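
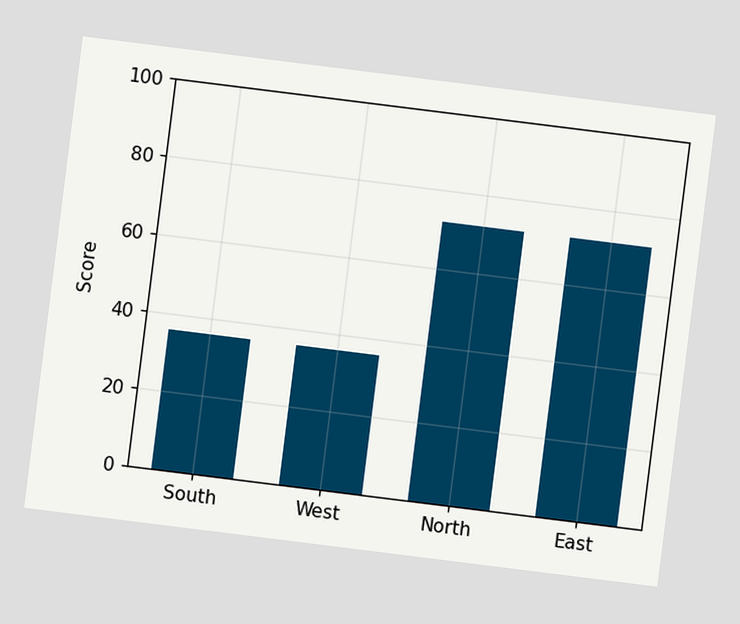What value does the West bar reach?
36

The chart is tilted about 7° clockwise. Reading along the chart's y-axis, the West bar reaches 36.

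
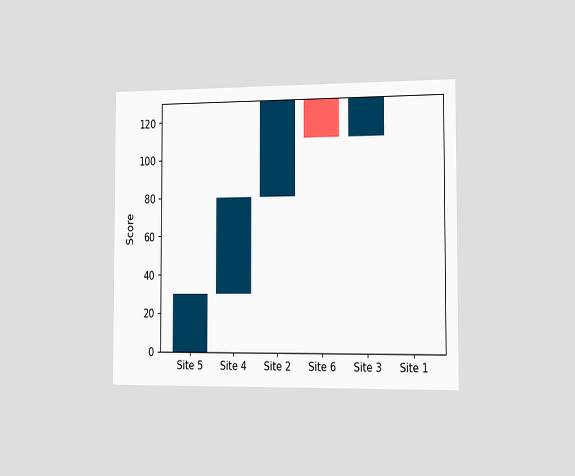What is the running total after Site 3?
130

The chart is viewed slightly from the right. After Site 3 the running total reaches 130.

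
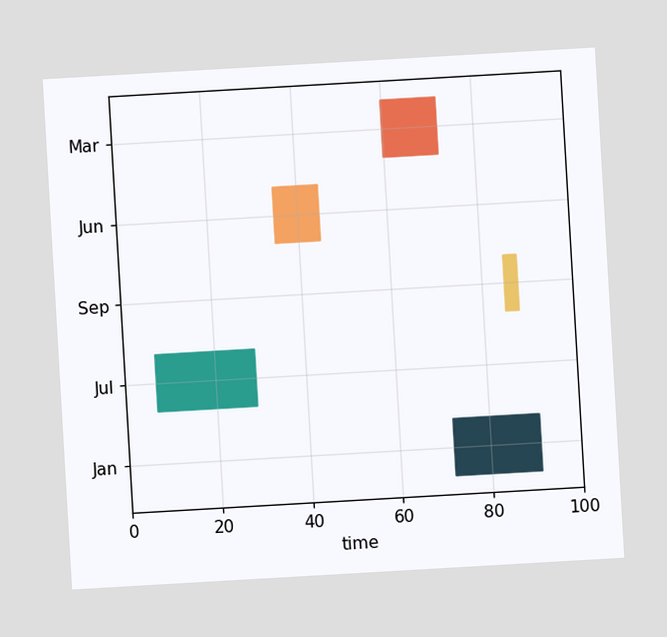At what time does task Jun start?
The chart is tilted about 3° counter-clockwise. The Jun bar begins at t=35.

35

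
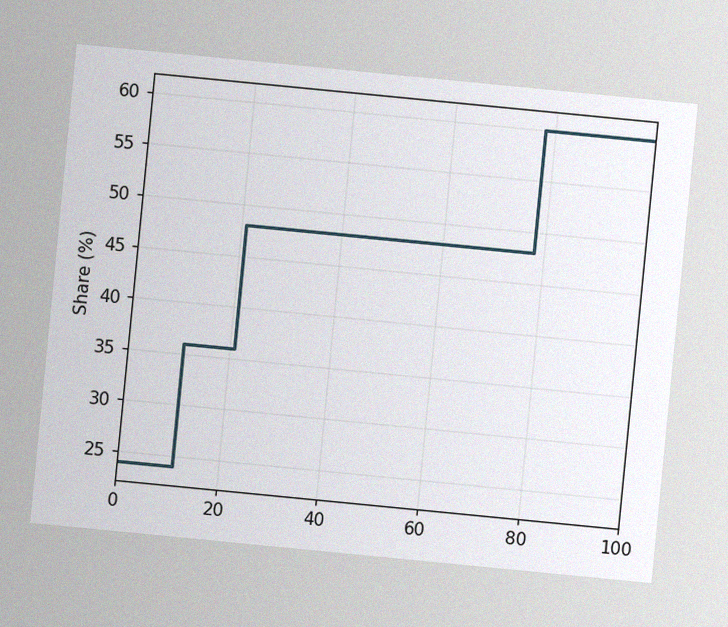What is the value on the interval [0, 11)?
The chart is tilted about 6° clockwise, with some photo noise. On [0, 11) the step sits at 24%.

24%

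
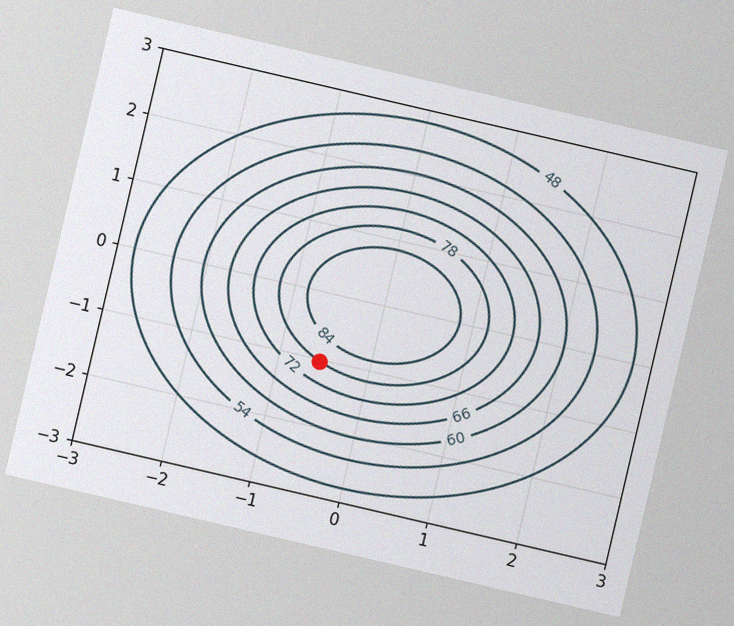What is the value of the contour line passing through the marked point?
The chart is tilted about 13° clockwise, with some photo noise. The marked point sits on the contour labelled 78.

78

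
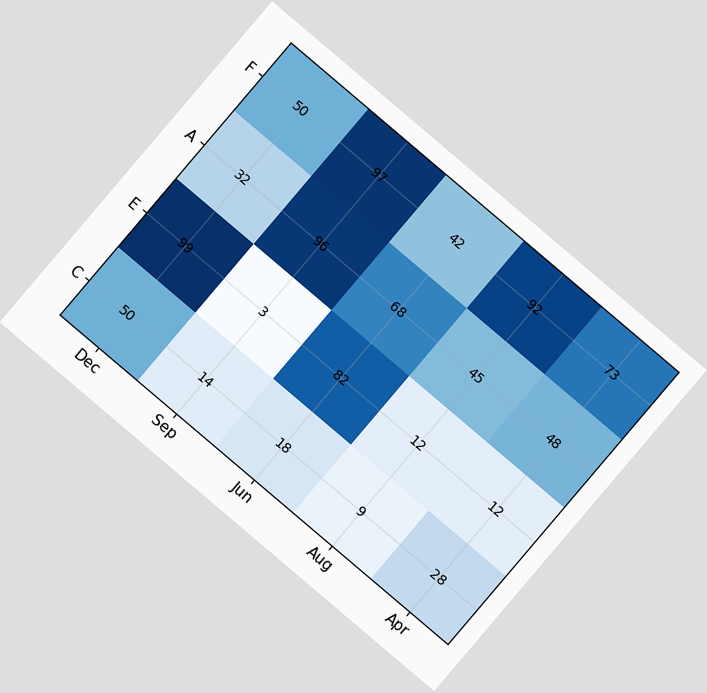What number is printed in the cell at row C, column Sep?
The chart is tilted about 40° clockwise. The (C, Sep) cell reads 14.

14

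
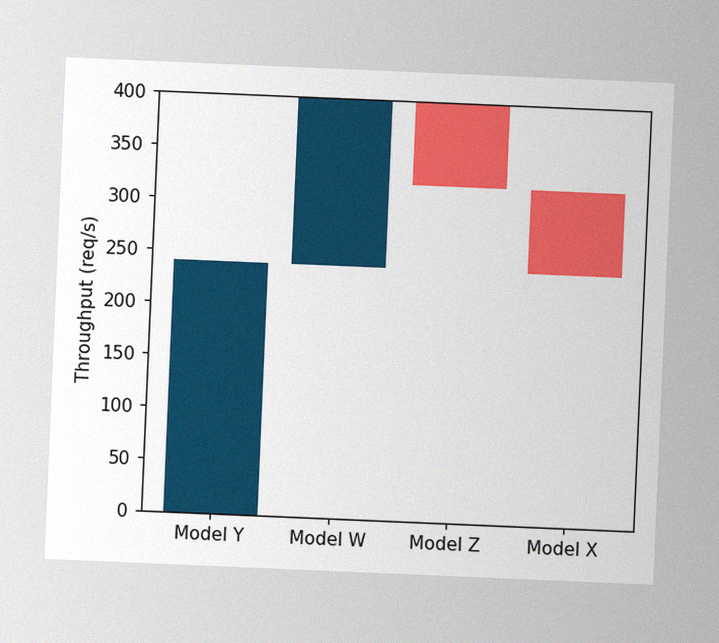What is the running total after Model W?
The chart is tilted about 2° clockwise, with some photo noise. After Model W the running total reaches 400req/s.

400req/s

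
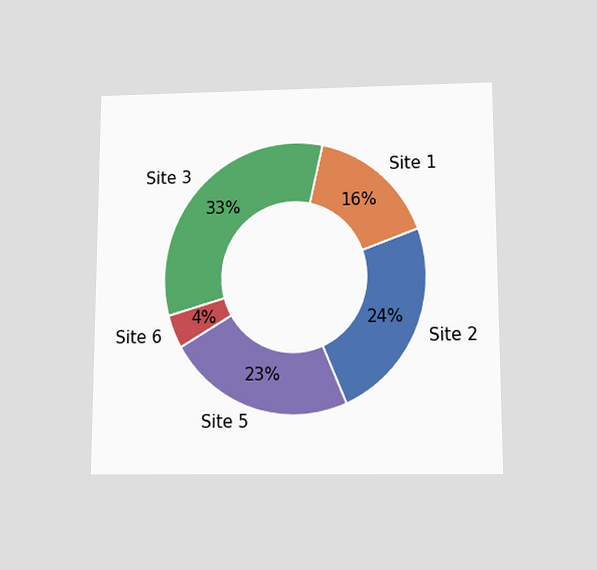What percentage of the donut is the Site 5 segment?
23%

The chart is viewed slightly from below. The Site 5 segment takes up 23% of the ring.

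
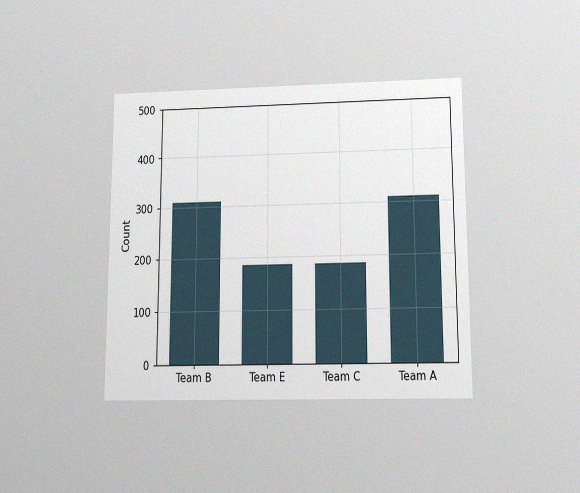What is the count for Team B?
310

The chart is viewed slightly from below, with some photo noise. Reading along the chart's y-axis, the Team B bar reaches 310.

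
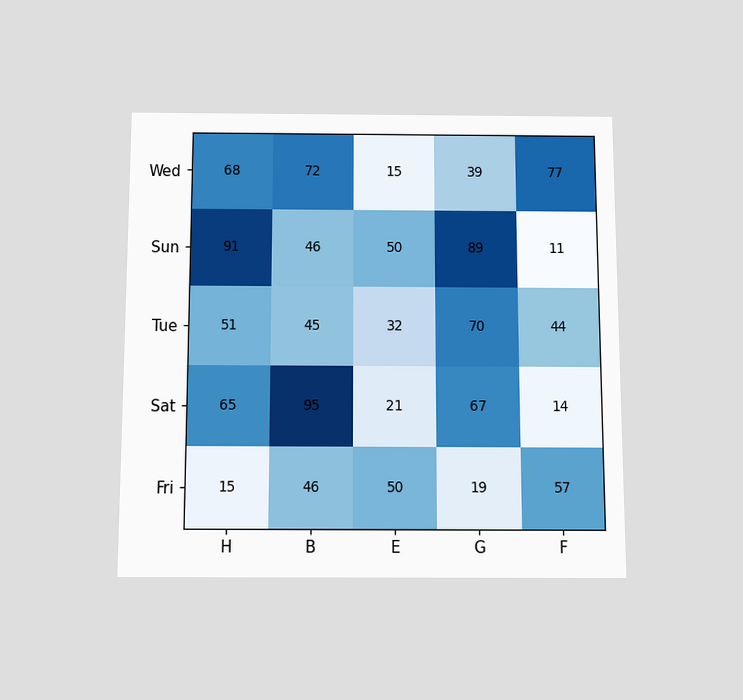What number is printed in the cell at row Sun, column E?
50

The chart is viewed slightly from below. The (Sun, E) cell reads 50.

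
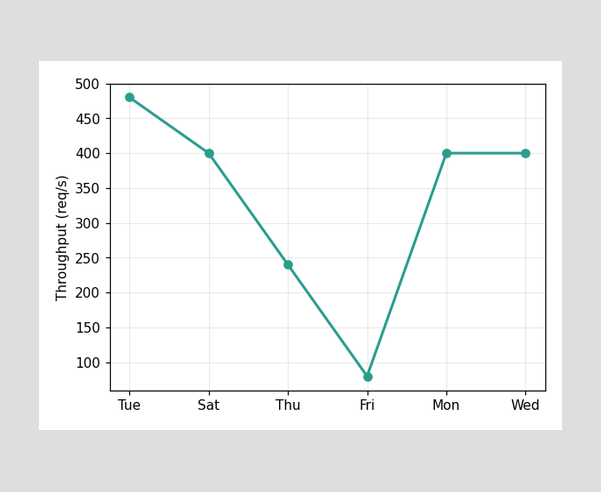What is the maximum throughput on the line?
The highest point is at Tue, and reading across to the y-axis gives 480req/s.

480req/s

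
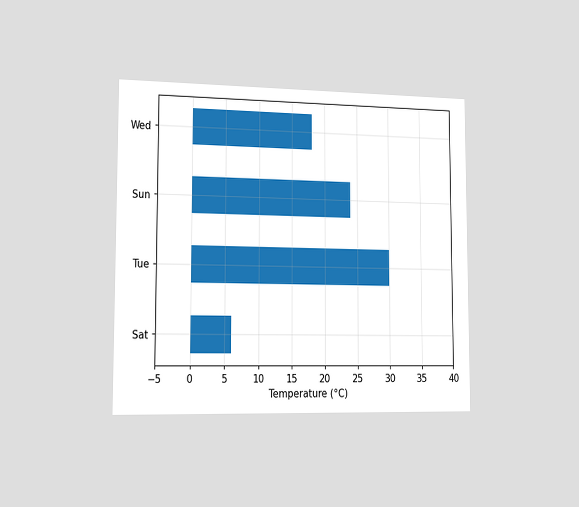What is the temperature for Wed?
18°C

The chart is viewed slightly from the left. Reading along the chart's x-axis, the Wed bar reaches 18°C.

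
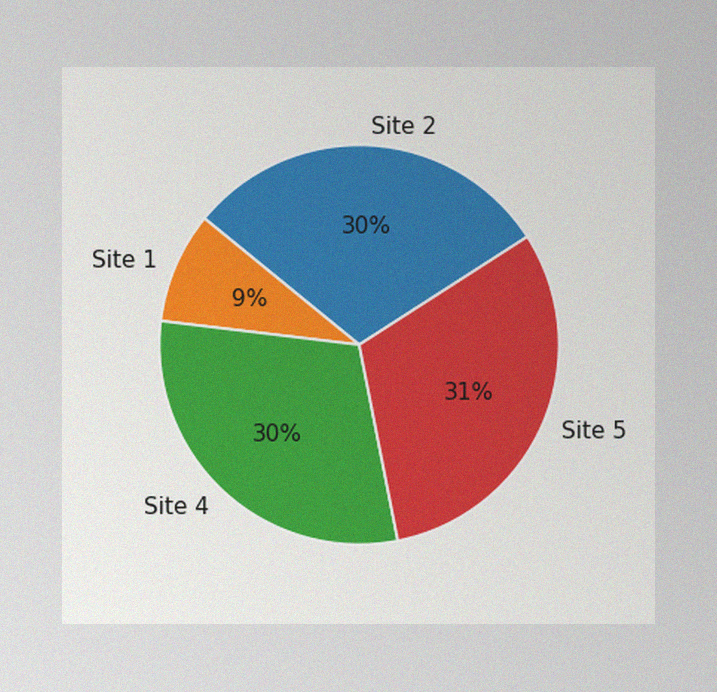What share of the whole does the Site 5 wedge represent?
The image has some photo noise and uneven lighting. The Site 5 slice takes up 31% of the pie.

31%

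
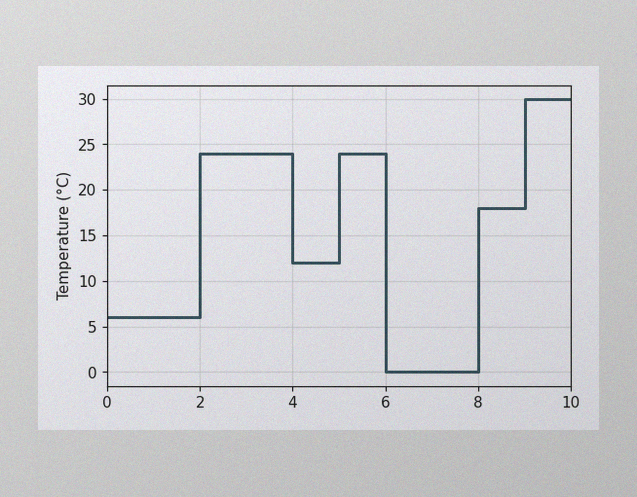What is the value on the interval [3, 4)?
24°C

The image has some photo noise and uneven lighting. On [3, 4) the step sits at 24°C.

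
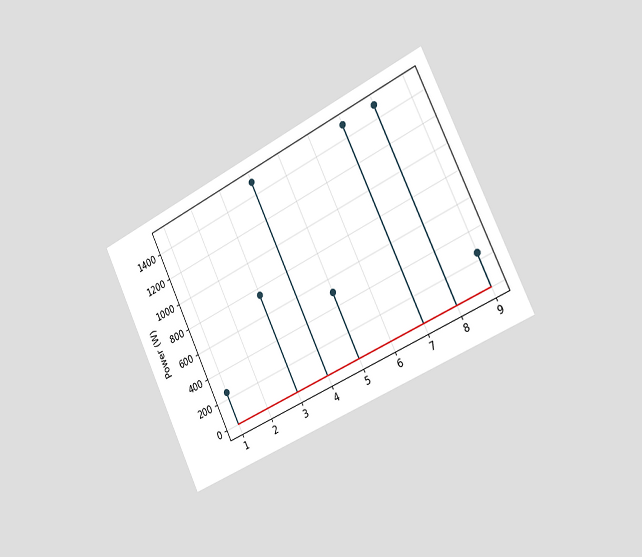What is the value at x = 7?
1500W

The chart is tilted about 26° counter-clockwise and viewed slightly from the right. The stem at x=7 reaches 1500W.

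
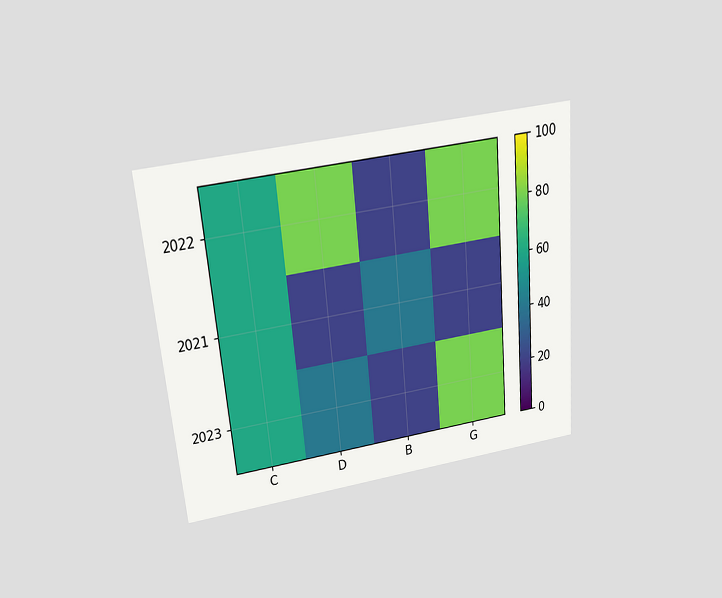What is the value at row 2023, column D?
The chart is tilted about 5° counter-clockwise and viewed slightly from above. Matching cell (2023, D) against the colorbar gives 40.

40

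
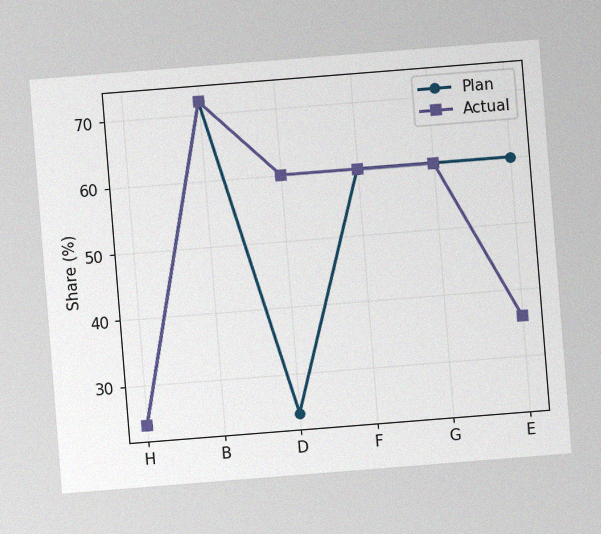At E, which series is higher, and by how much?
Plan, by 24%

The chart is tilted about 5° counter-clockwise, with some photo noise. At E, Plan sits above the other line by 24%.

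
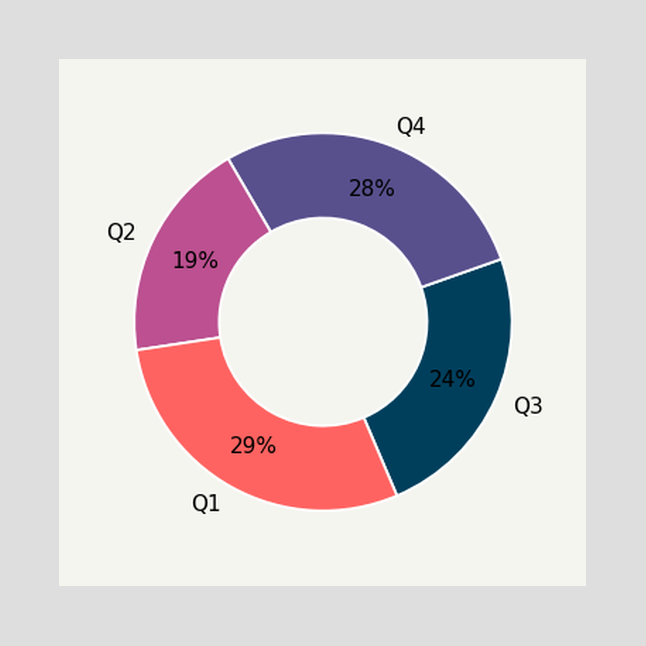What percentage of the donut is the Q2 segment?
19%

The Q2 segment takes up 19% of the ring.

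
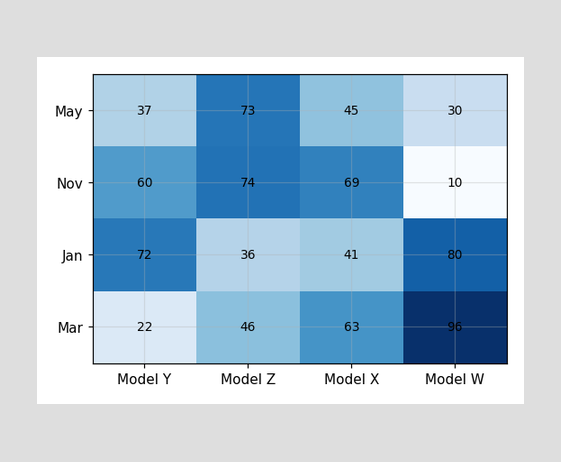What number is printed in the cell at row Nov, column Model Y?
The (Nov, Model Y) cell reads 60.

60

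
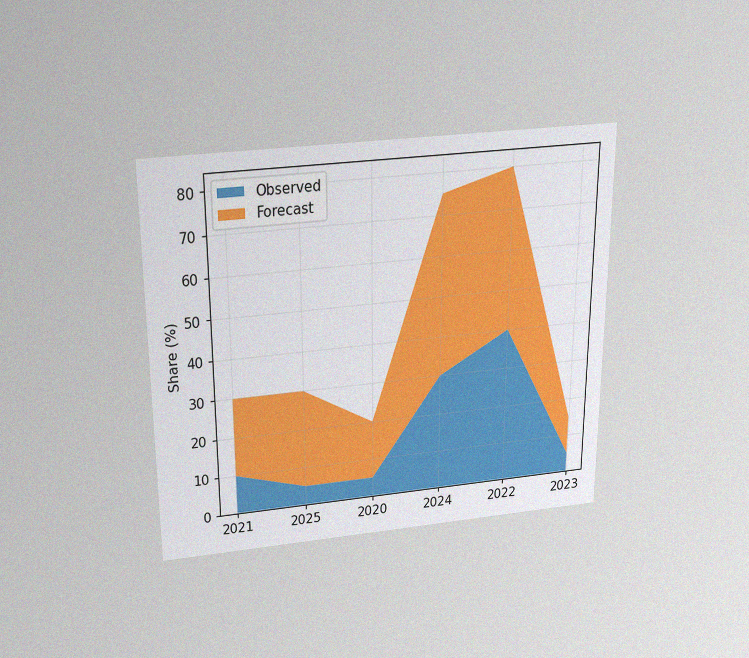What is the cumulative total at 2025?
30%

The chart is viewed slightly from above, with some photo noise. The stacked total at 2025 reaches 30%.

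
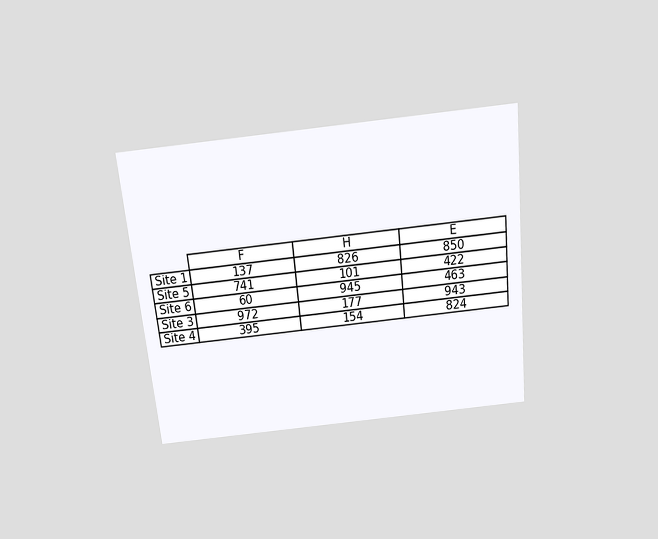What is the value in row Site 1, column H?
826

The chart is tilted about 6° counter-clockwise and viewed slightly from above. The (Site 1, H) cell reads 826.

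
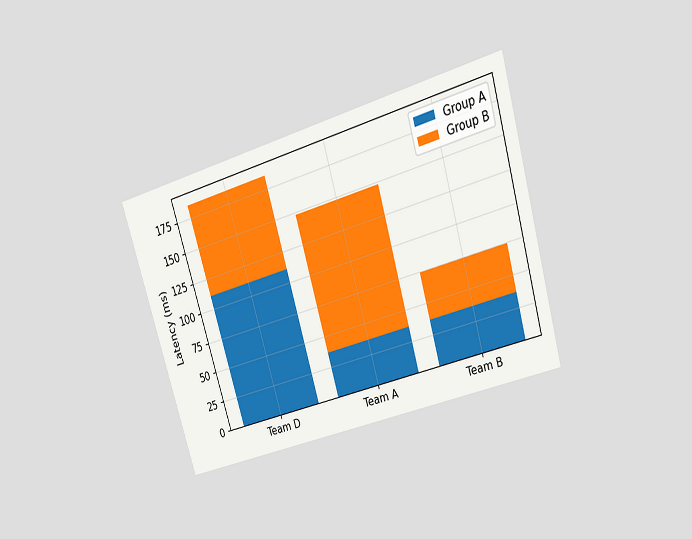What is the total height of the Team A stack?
148ms

The chart is tilted about 16° counter-clockwise and viewed at a slight angle. The Team A stack's top reaches 148ms on the y-axis.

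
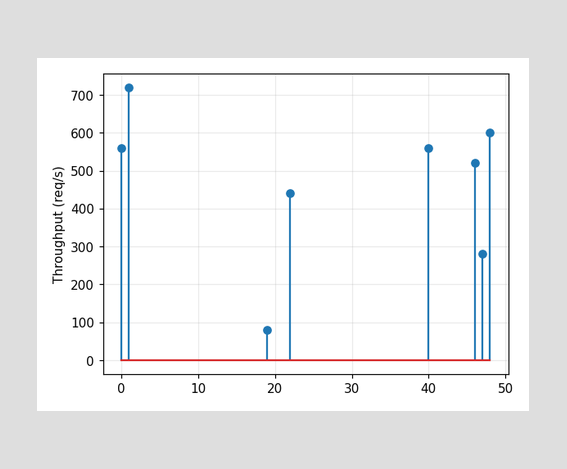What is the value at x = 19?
The stem at x=19 reaches 80req/s.

80req/s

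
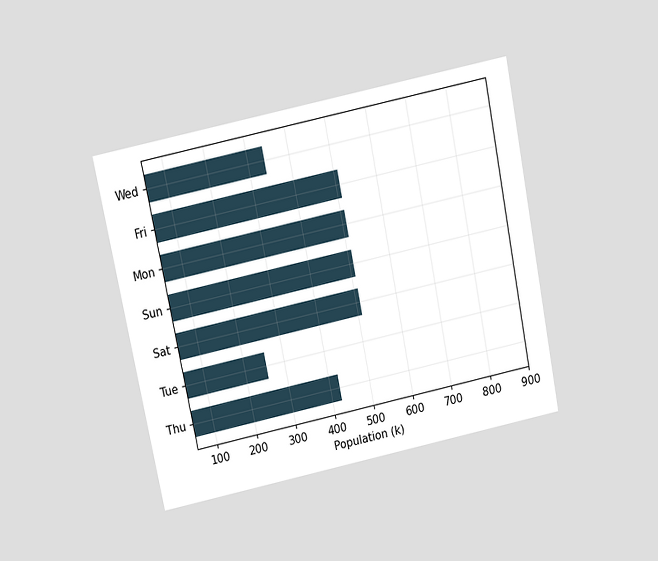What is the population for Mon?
510k

The chart is tilted about 12° counter-clockwise and viewed slightly from above. Reading along the chart's x-axis, the Mon bar reaches 510k.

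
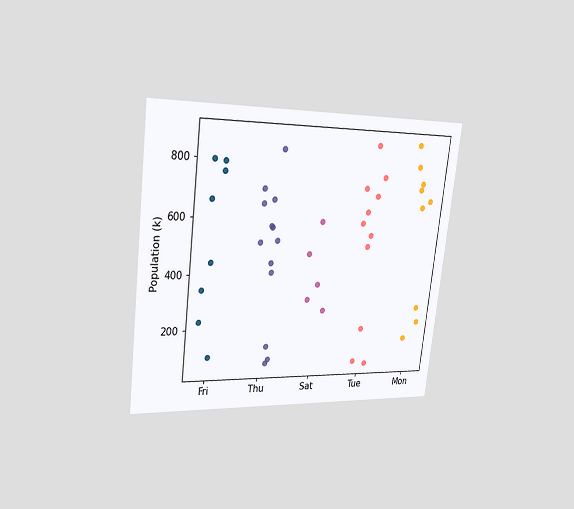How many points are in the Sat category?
5

The chart is tilted about 7° clockwise and viewed slightly from the left. Counting the markers in the Sat column gives 5.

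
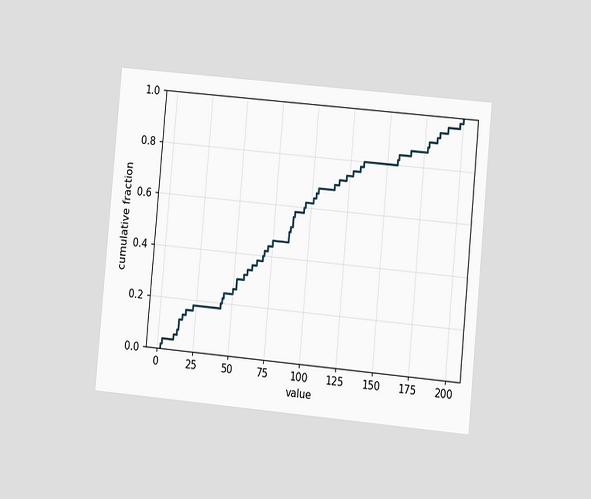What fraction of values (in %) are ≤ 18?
16%

The chart is tilted about 5° clockwise and viewed at a slight angle. At x=18 the ECDF step is at 16%.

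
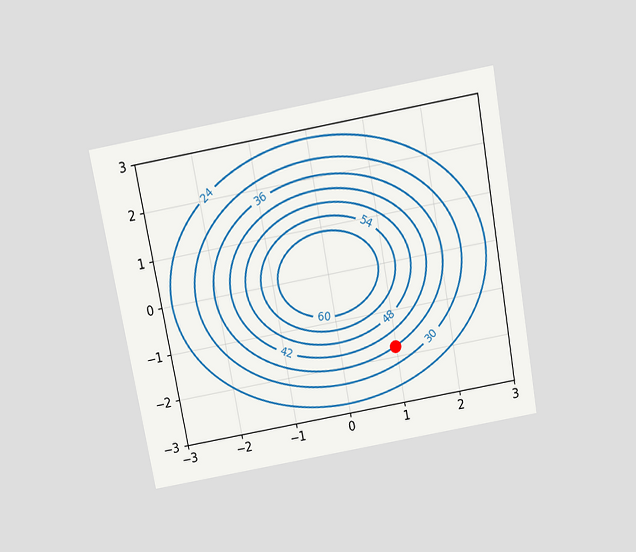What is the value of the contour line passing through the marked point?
The chart is tilted about 10° counter-clockwise and viewed slightly from above. The marked point sits on the contour labelled 36.

36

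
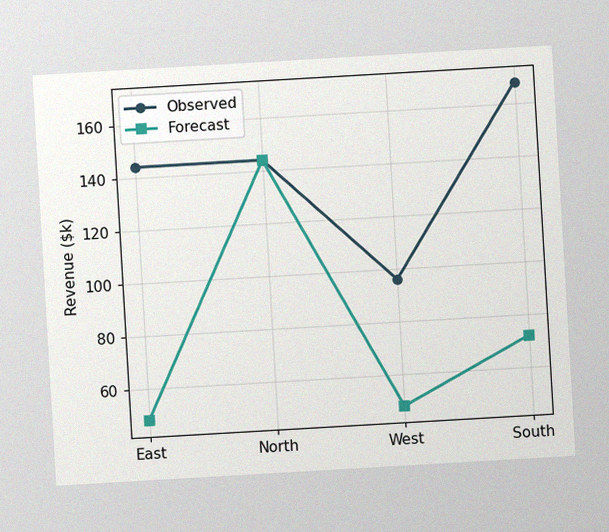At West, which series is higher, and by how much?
The chart is tilted about 3° counter-clockwise, with some photo noise. At West, Observed sits above the other line by $48k.

Observed, by $48k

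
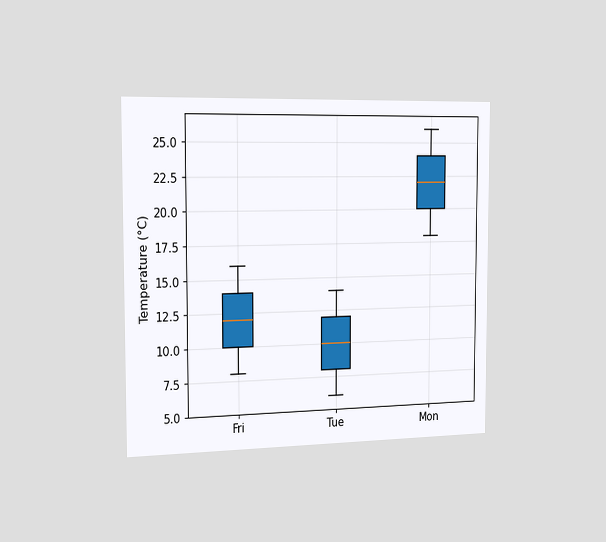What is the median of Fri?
The chart is viewed slightly from the left. The median line in the Fri box sits at 12°C.

12°C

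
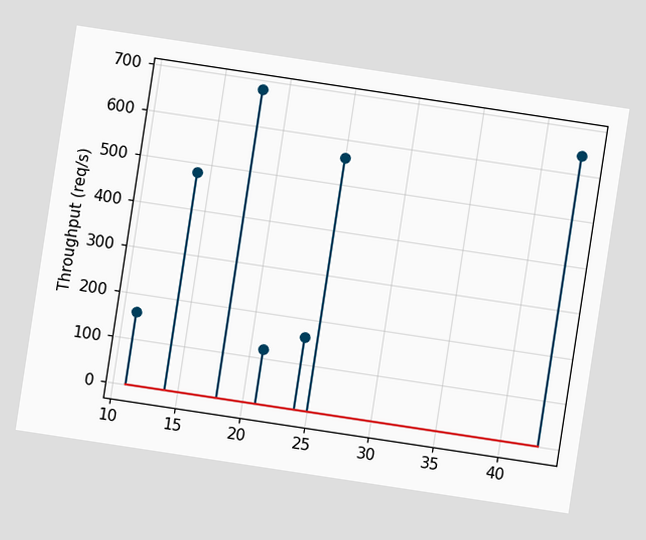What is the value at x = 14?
480req/s

The chart is tilted about 9° clockwise. The stem at x=14 reaches 480req/s.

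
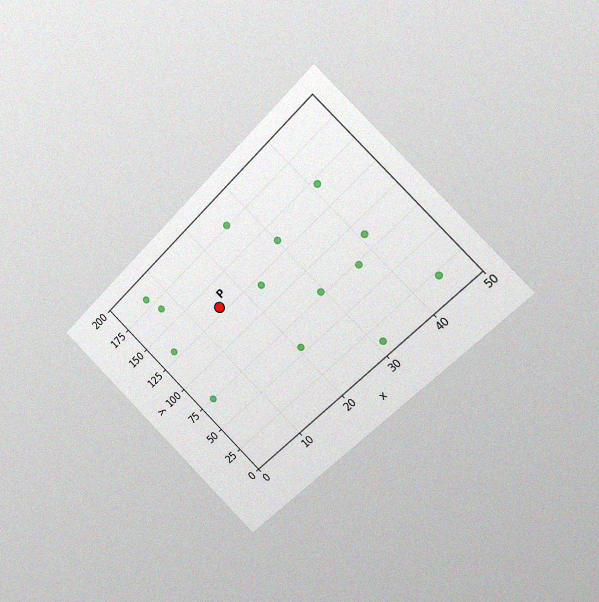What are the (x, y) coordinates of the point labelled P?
The chart is tilted about 45° counter-clockwise and viewed at a slight angle, with some photo noise. Following the gridlines from P to each axis, P sits at (15, 130).

(15, 130)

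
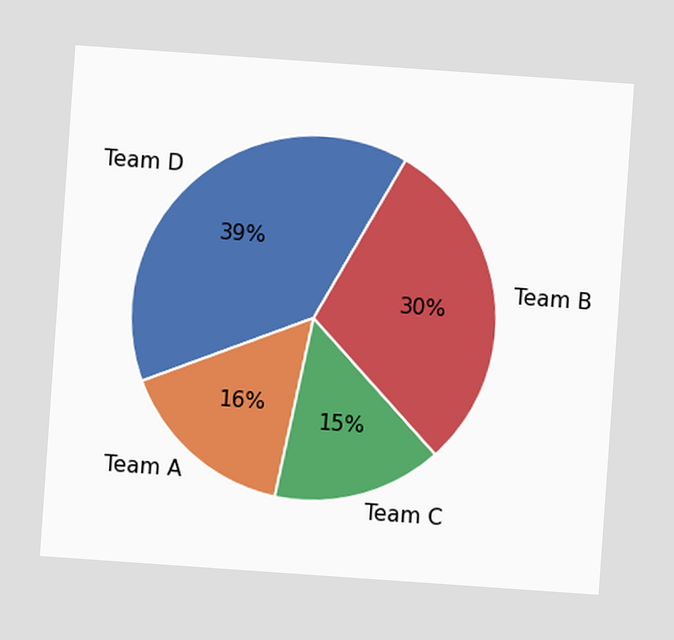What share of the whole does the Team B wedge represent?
The chart is tilted about 4° clockwise. The Team B slice takes up 30% of the pie.

30%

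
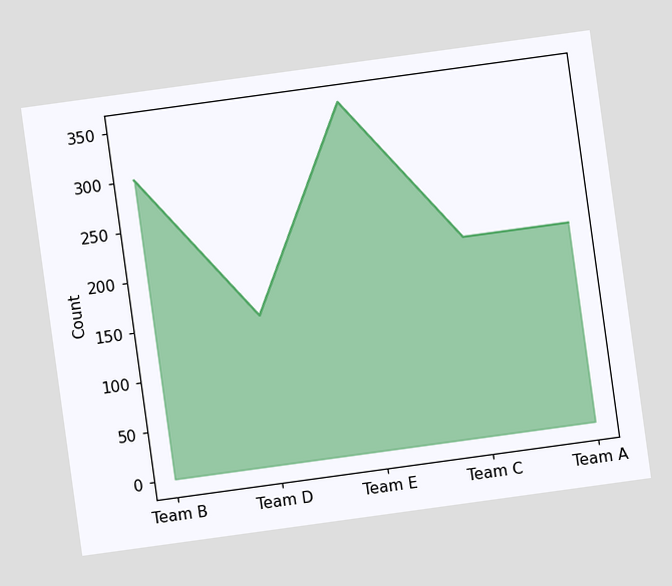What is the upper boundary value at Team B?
The chart is tilted about 8° counter-clockwise. At Team B the upper boundary is at 300.

300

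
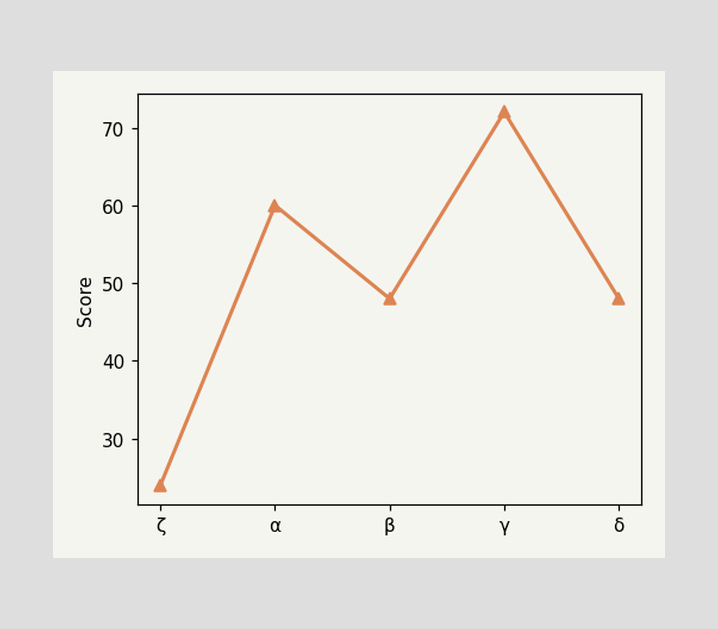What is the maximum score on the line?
The highest point is at γ, and reading across to the y-axis gives 72.

72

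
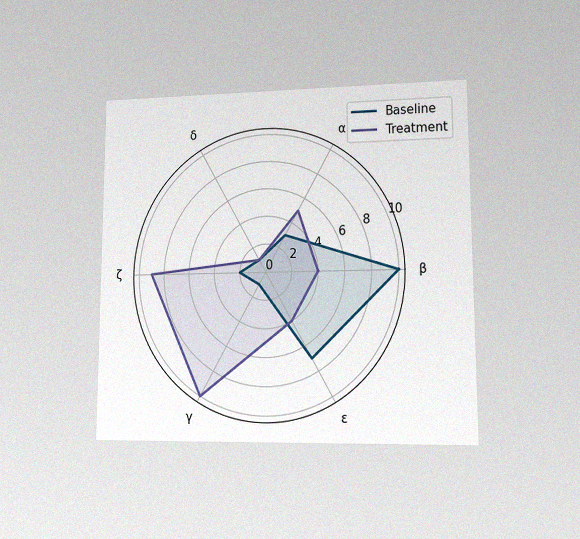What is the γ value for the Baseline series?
The chart is viewed at a slight angle, with some photo noise. On the γ axis, Baseline reaches 1.

1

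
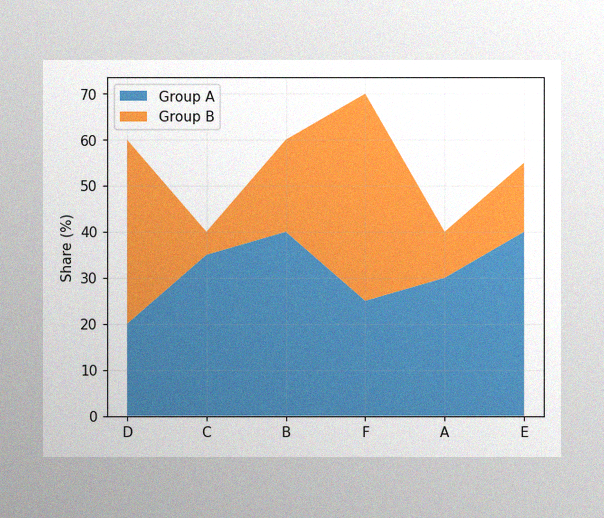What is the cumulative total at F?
70%

The image has some photo noise and uneven lighting. The stacked total at F reaches 70%.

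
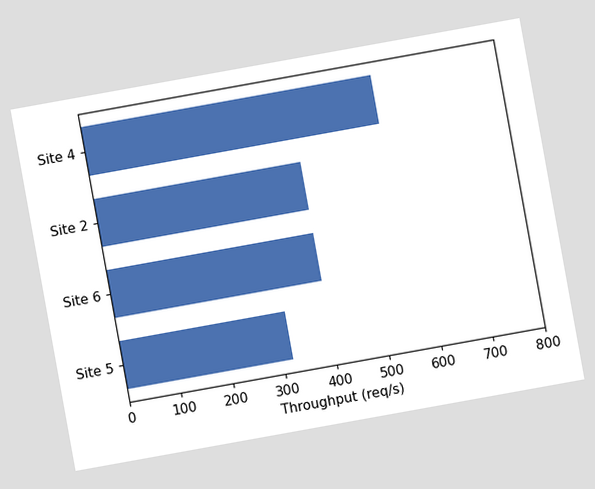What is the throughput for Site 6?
The chart is tilted about 10° counter-clockwise. Reading along the chart's x-axis, the Site 6 bar reaches 400req/s.

400req/s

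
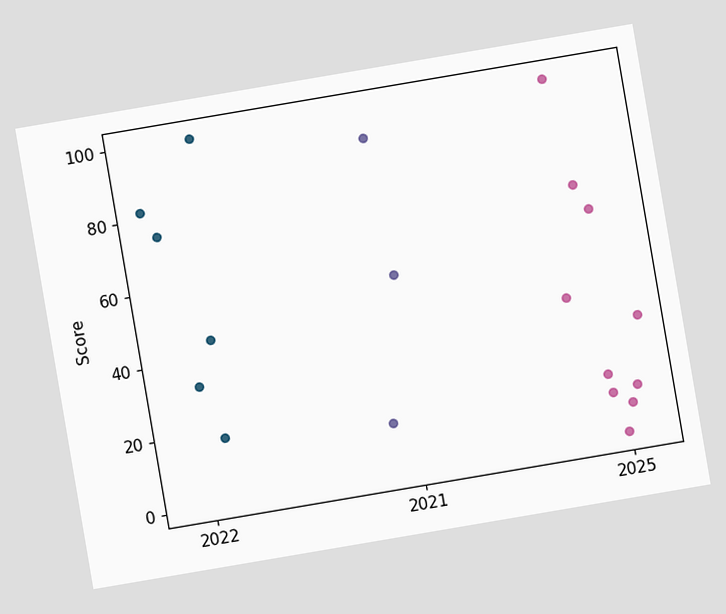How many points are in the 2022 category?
The chart is tilted about 10° counter-clockwise. Counting the markers in the 2022 column gives 6.

6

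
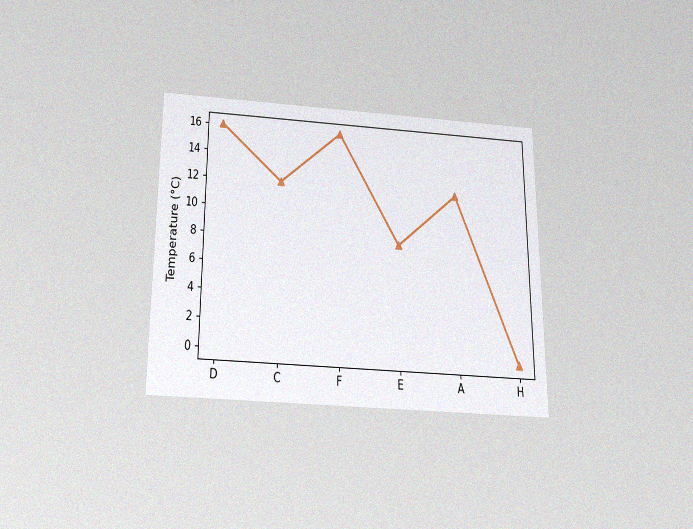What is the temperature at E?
8°C

The chart is viewed slightly from below, with some photo noise. At E, the line is at 8°C.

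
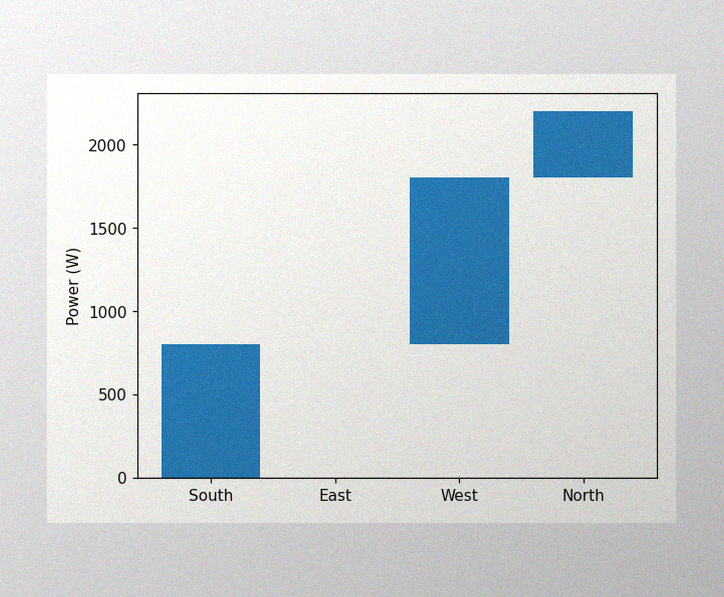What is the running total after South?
The image has some photo noise and uneven lighting. After South the running total reaches 800W.

800W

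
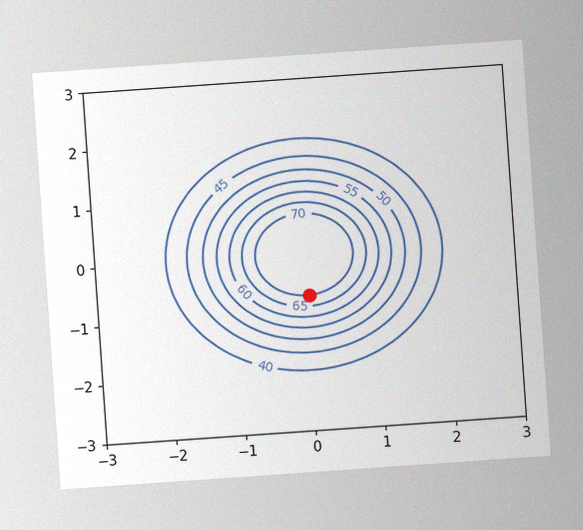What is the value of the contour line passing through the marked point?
70

The chart is tilted about 4° counter-clockwise, with some photo noise. The marked point sits on the contour labelled 70.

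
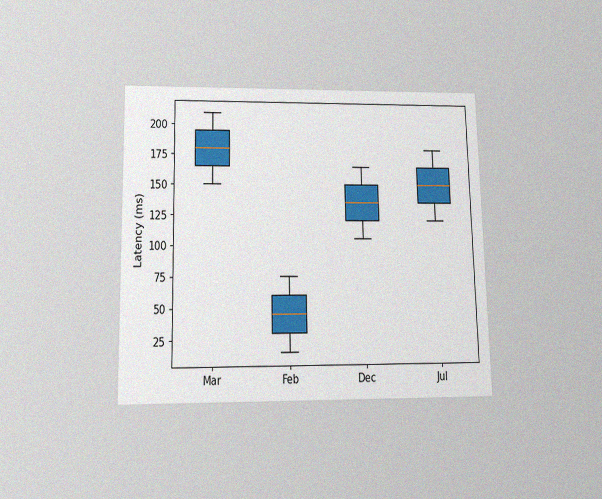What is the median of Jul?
150ms

The chart is viewed slightly from below, with some photo noise. The median line in the Jul box sits at 150ms.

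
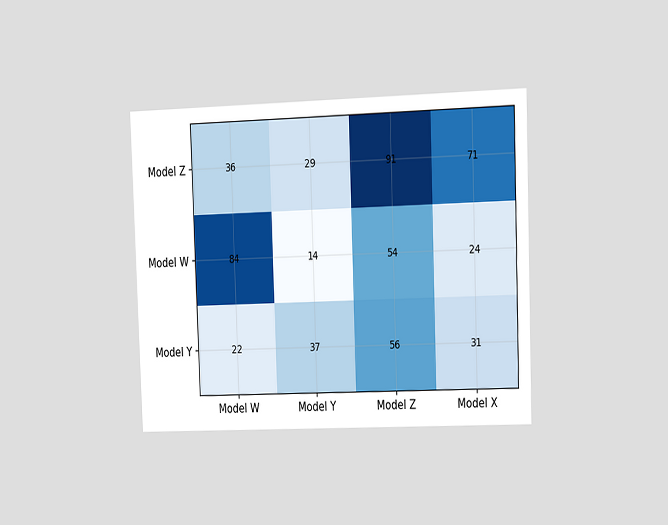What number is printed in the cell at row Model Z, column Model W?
36

The chart is tilted about 2° counter-clockwise and viewed at a slight angle. The (Model Z, Model W) cell reads 36.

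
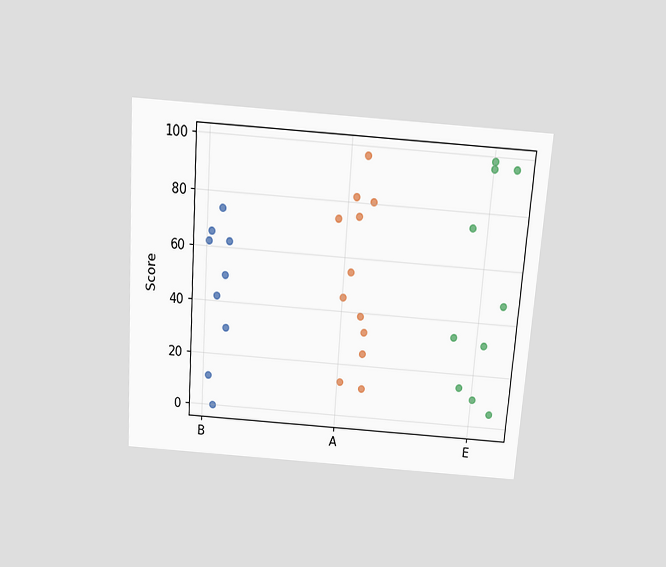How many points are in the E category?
The chart is tilted about 4° clockwise and viewed slightly from above. Counting the markers in the E column gives 10.

10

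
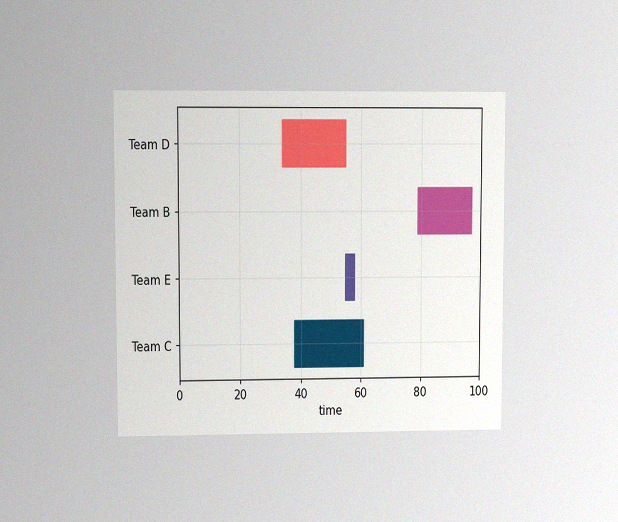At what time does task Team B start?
The chart is viewed at a slight angle, with some photo noise. The Team B bar begins at t=79.

79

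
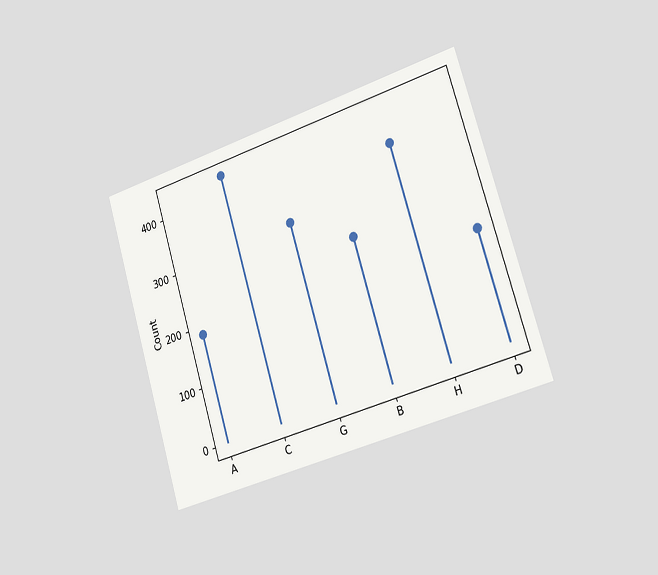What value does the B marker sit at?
248

The chart is tilted about 17° counter-clockwise and viewed slightly from the right. The B marker sits at 248.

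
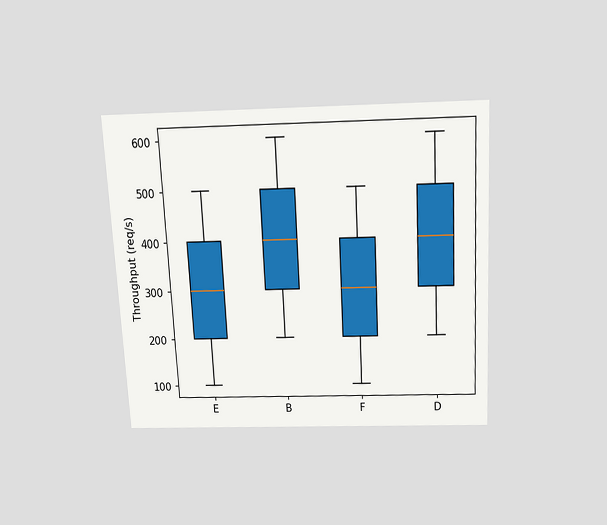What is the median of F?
The chart is tilted about 3° counter-clockwise and viewed slightly from above. The median line in the F box sits at 300req/s.

300req/s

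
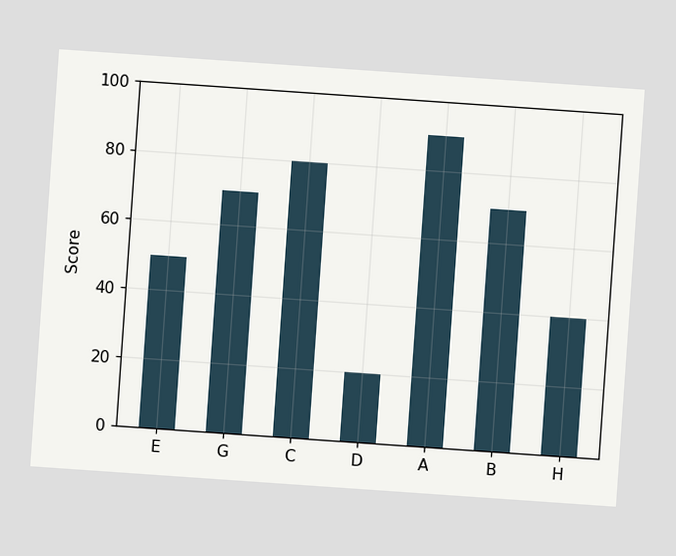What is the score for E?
50

The chart is tilted about 4° clockwise. Reading along the chart's y-axis, the E bar reaches 50.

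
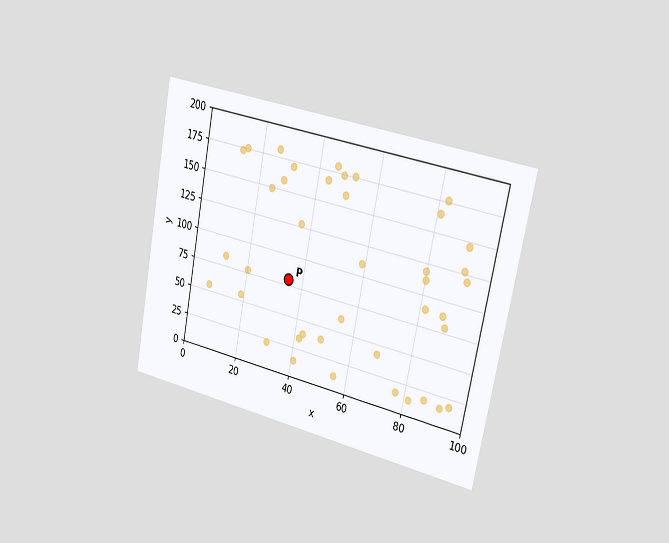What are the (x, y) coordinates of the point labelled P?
(35, 80)

The chart is tilted about 11° clockwise and viewed slightly from the right. Following the gridlines from P to each axis, P sits at (35, 80).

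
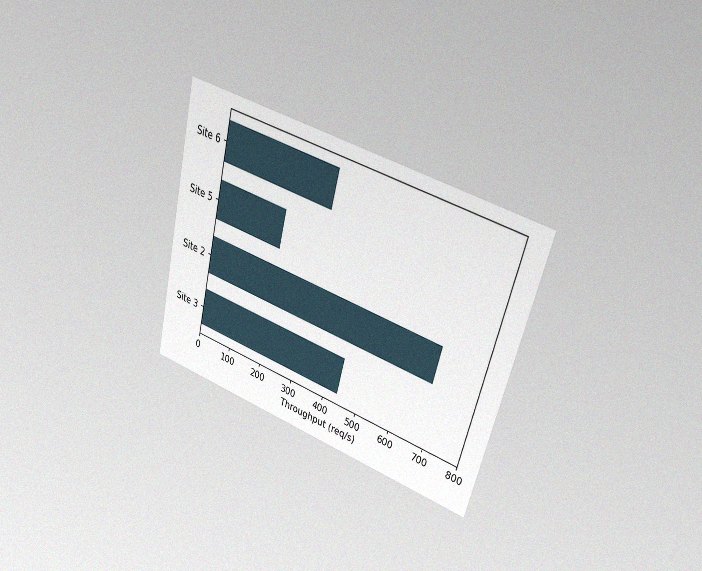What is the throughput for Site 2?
680req/s

The chart is tilted about 15° clockwise and viewed at a slight angle, with some photo noise. Reading along the chart's x-axis, the Site 2 bar reaches 680req/s.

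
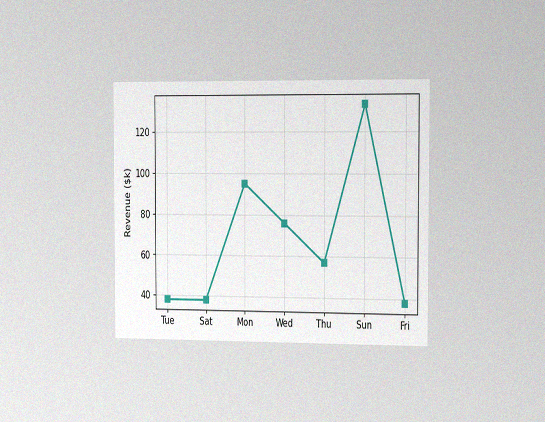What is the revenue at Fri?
The chart is viewed slightly from the right, with some photo noise. At Fri, the line is at $38k.

$38k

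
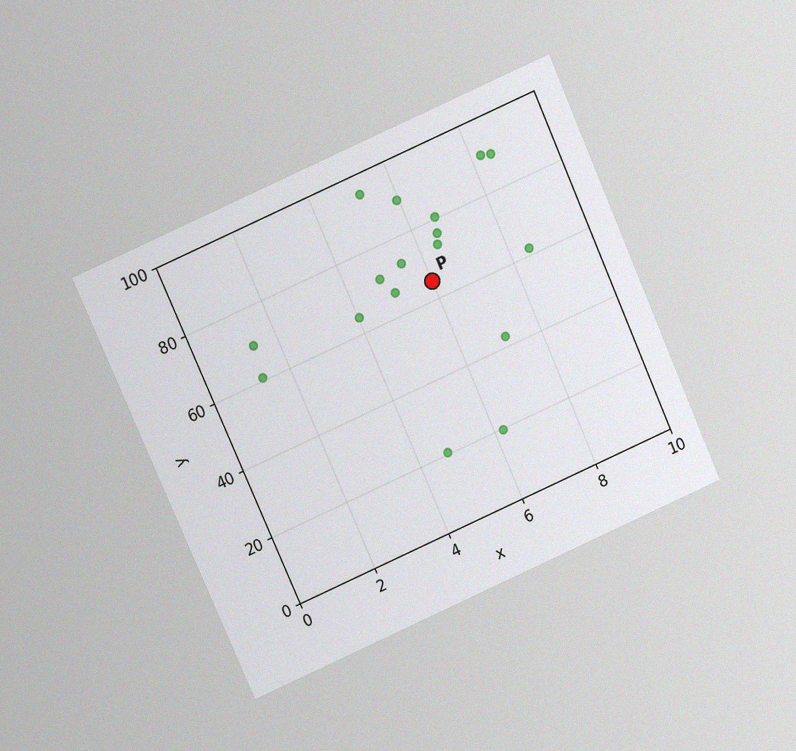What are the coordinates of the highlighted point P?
The chart is tilted about 24° counter-clockwise and viewed at a slight angle, with some photo noise. Following the gridlines from P to each axis, P sits at (6, 65).

(6, 65)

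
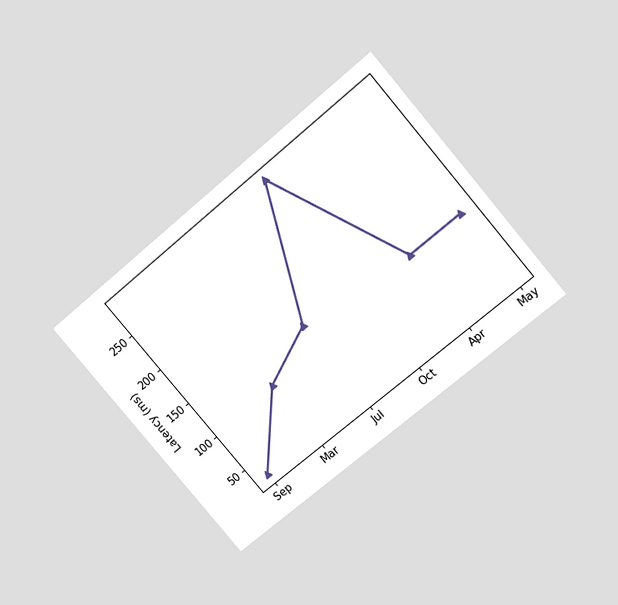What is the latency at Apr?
The chart is tilted about 40° counter-clockwise and viewed slightly from above. At Apr, the line is at 120ms.

120ms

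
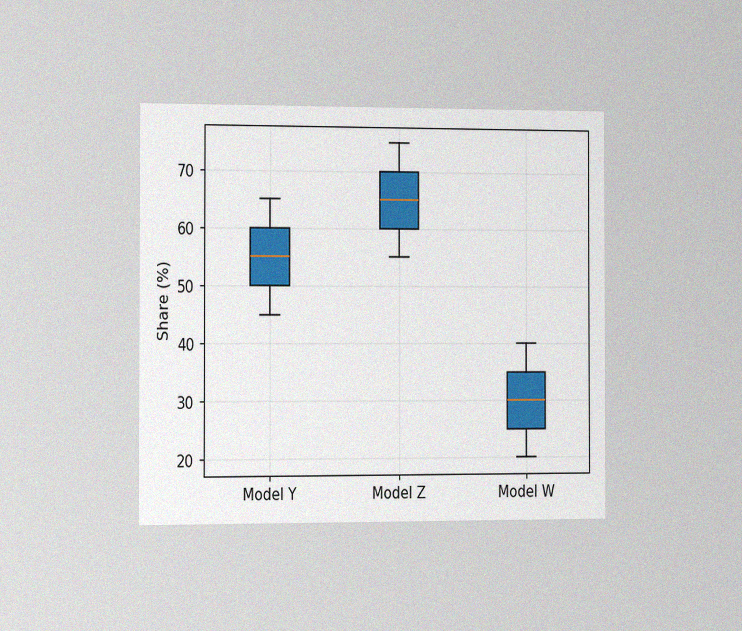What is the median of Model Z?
The chart is viewed slightly from the left, with some photo noise. The median line in the Model Z box sits at 65%.

65%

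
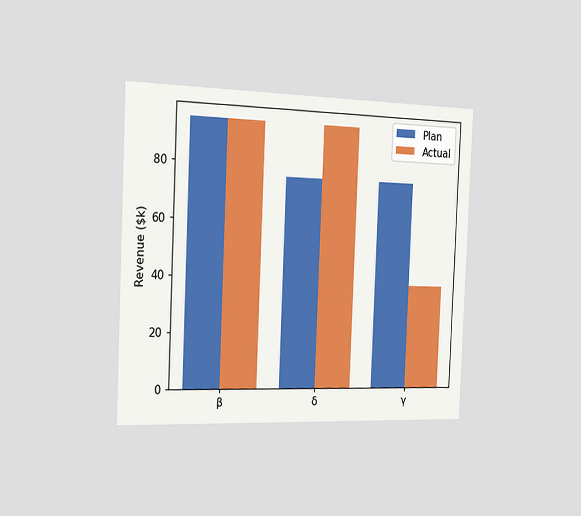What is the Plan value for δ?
The chart is tilted about 2° clockwise and viewed slightly from the left. The Plan bar at δ reaches $76k on the y-axis.

$76k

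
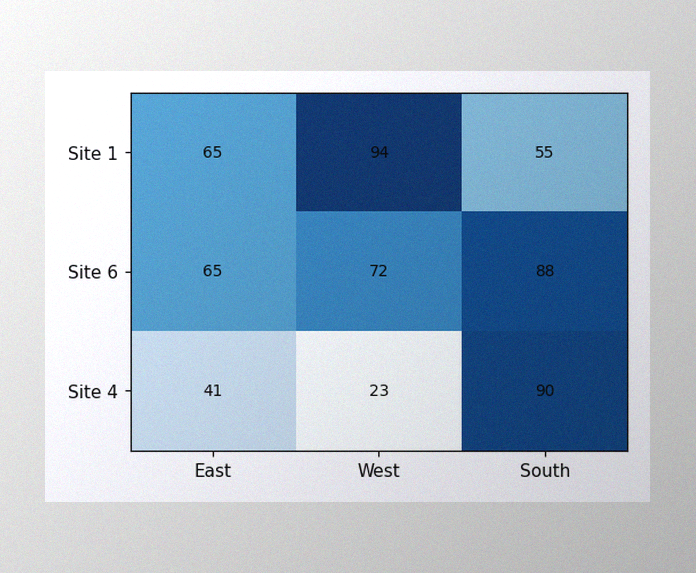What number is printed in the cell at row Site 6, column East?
65

The image has some photo noise and uneven lighting. The (Site 6, East) cell reads 65.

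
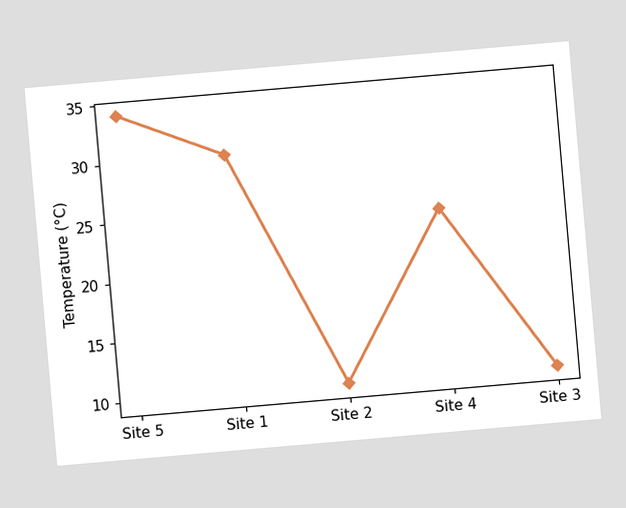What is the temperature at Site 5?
34°C

The chart is tilted about 5° counter-clockwise. At Site 5, the line is at 34°C.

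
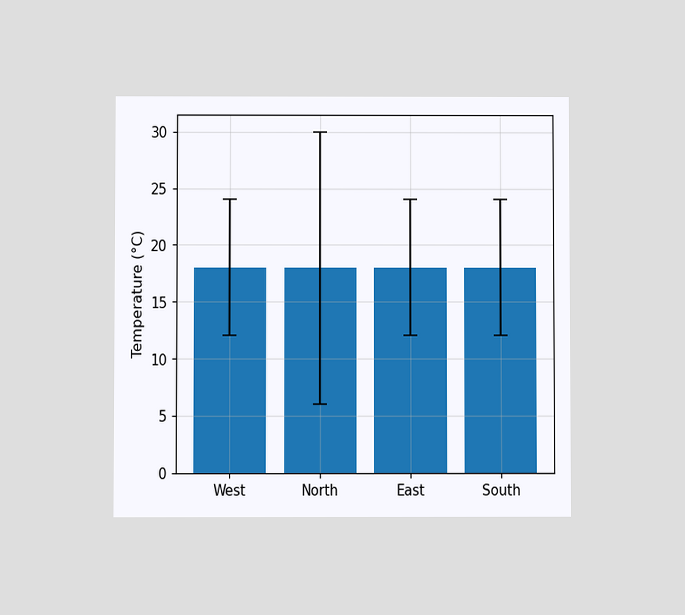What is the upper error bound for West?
24°C

The chart is viewed at a slight angle. The West bar's upper whisker reaches 24°C.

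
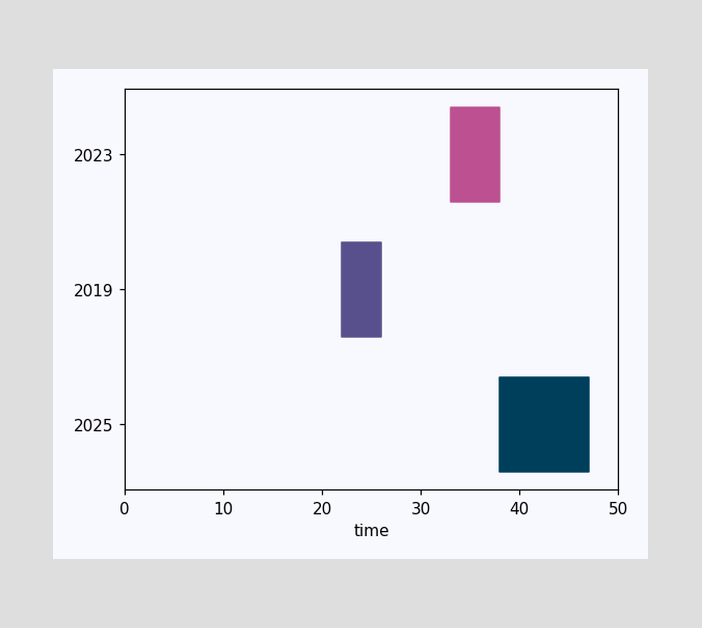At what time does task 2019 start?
The 2019 bar begins at t=22.

22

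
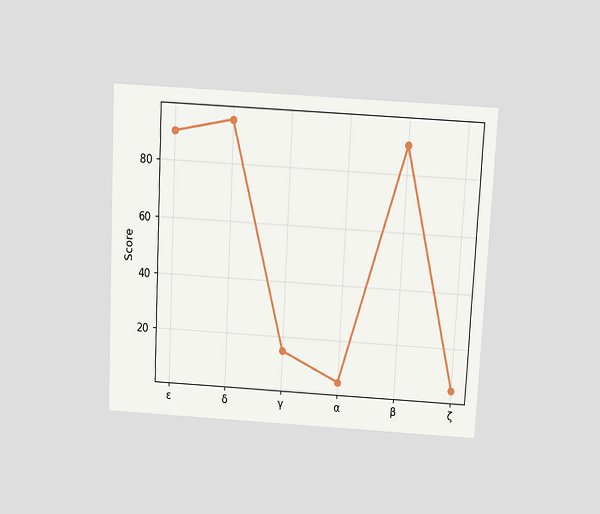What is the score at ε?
90

The chart is tilted about 3° clockwise and viewed slightly from above. At ε, the line is at 90.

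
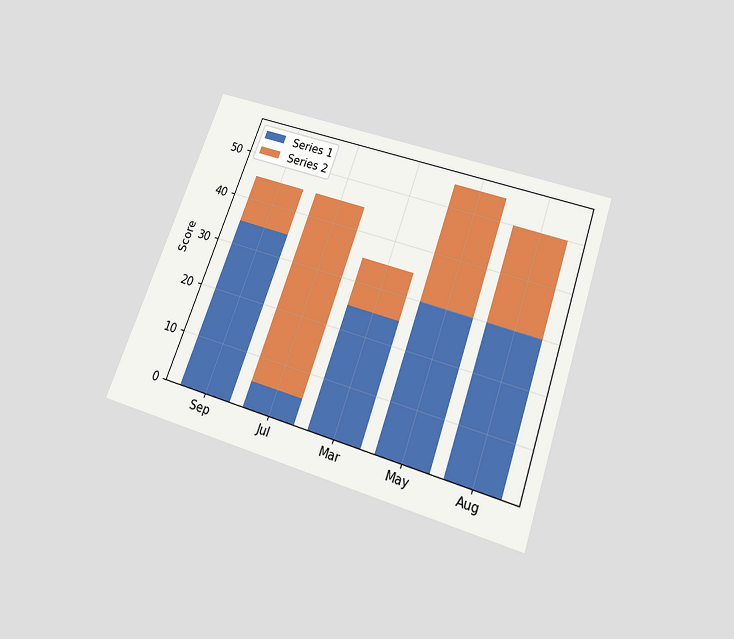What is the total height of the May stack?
55

The chart is tilted about 19° clockwise and viewed slightly from below. The May stack's top reaches 55 on the y-axis.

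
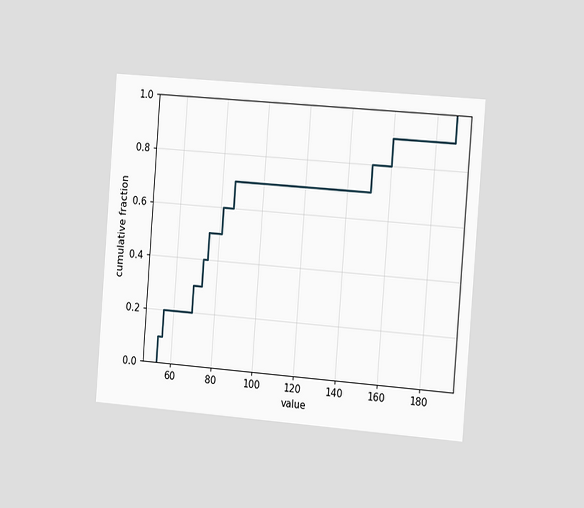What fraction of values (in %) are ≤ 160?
90%

The chart is tilted about 4° clockwise and viewed slightly from the right. At x=160 the ECDF step is at 90%.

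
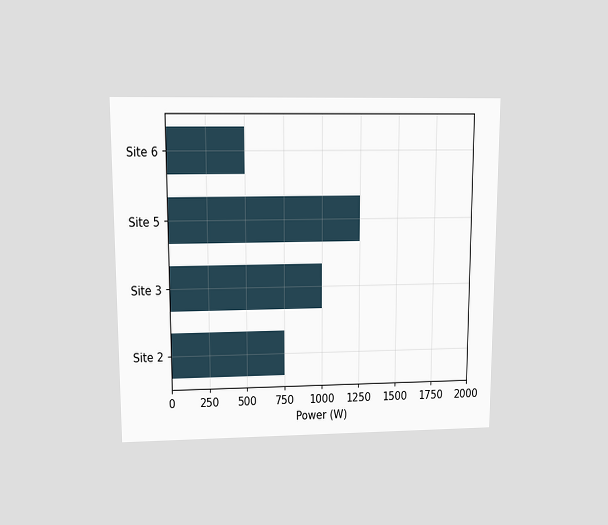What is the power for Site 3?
1000W

The chart is viewed at a slight angle. Reading along the chart's x-axis, the Site 3 bar reaches 1000W.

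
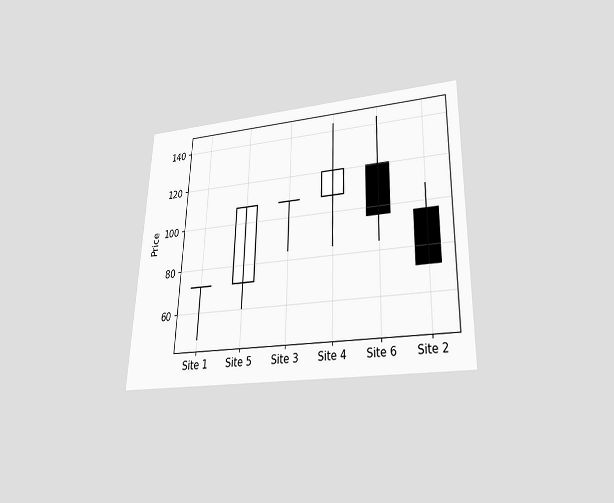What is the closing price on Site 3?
The chart is viewed slightly from below. The Site 3 candle closes at 108.

108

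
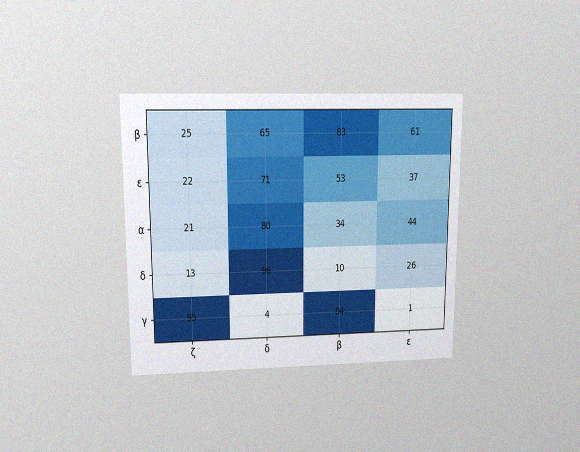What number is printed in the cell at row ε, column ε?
The chart is viewed at a slight angle, with some photo noise. The (ε, ε) cell reads 37.

37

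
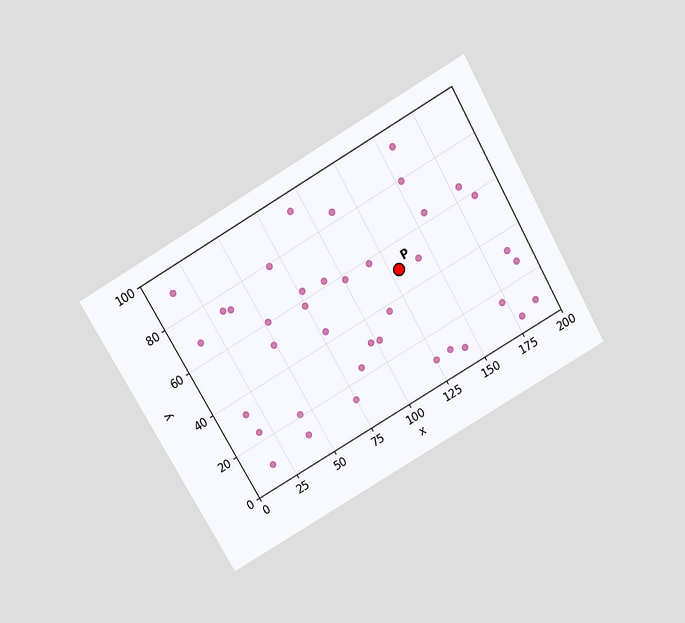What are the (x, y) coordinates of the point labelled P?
The chart is tilted about 30° counter-clockwise and viewed slightly from above. Following the gridlines from P to each axis, P sits at (130, 50).

(130, 50)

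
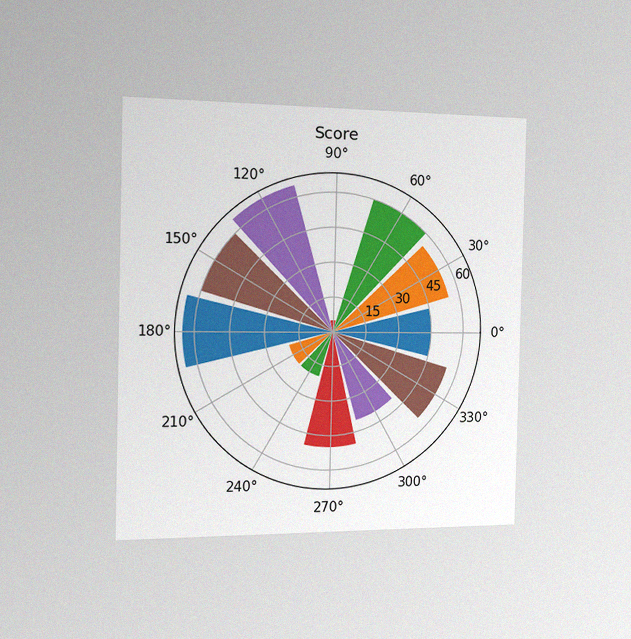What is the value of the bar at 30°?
The chart is viewed slightly from the left, with some photo noise. The bar at 30° reaches 55 on the radial axis.

55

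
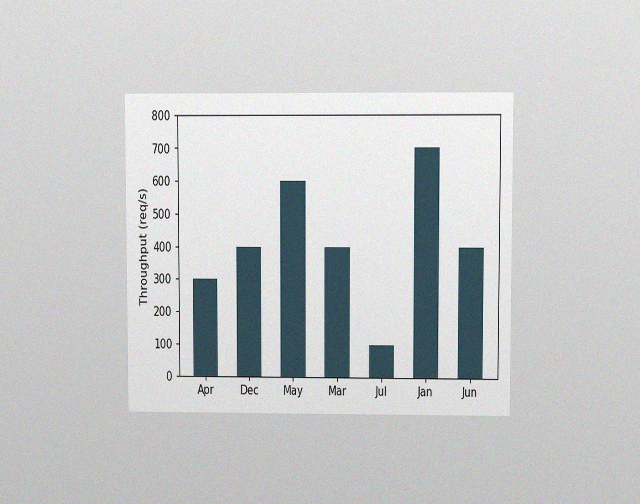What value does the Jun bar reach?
400req/s

The chart is viewed at a slight angle, with some photo noise. Reading along the chart's y-axis, the Jun bar reaches 400req/s.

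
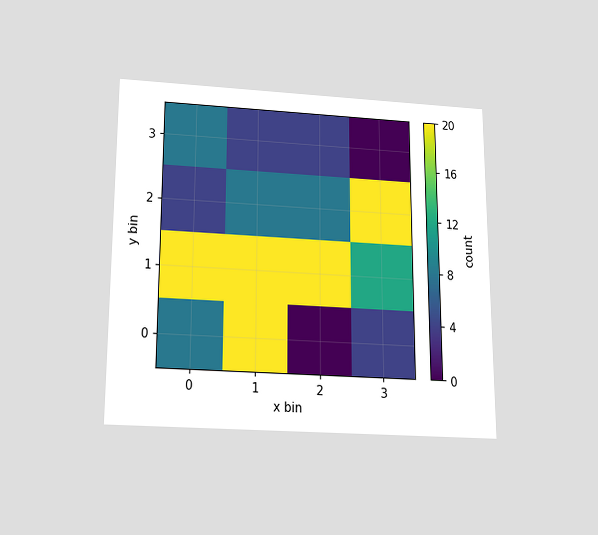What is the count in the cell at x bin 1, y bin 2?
The chart is viewed slightly from below. Matching the cell (1, 2) against the colorbar gives 8.

8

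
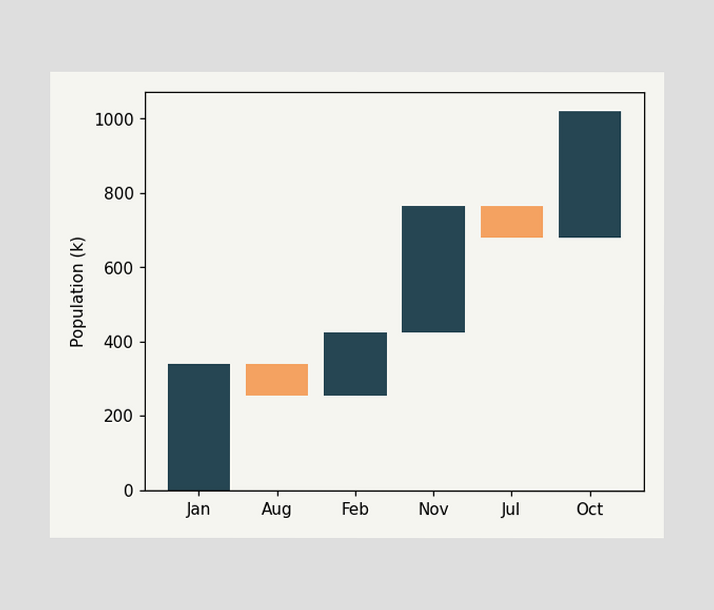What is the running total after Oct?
1020k

After Oct the running total reaches 1020k.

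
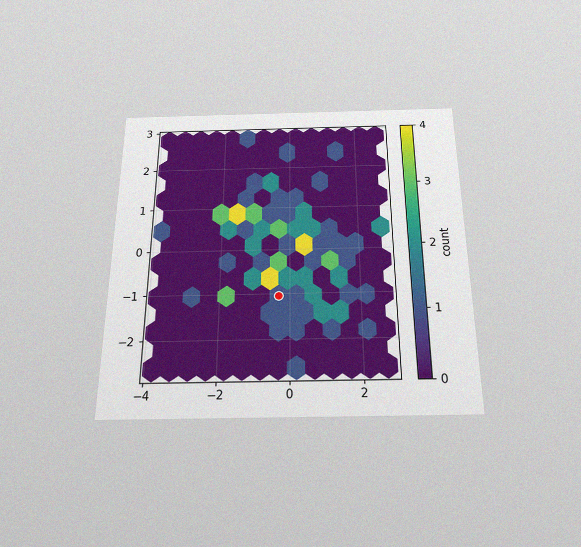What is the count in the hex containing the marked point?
1

The chart is viewed slightly from below, with some photo noise. The marked hex reads 1 on the colorbar.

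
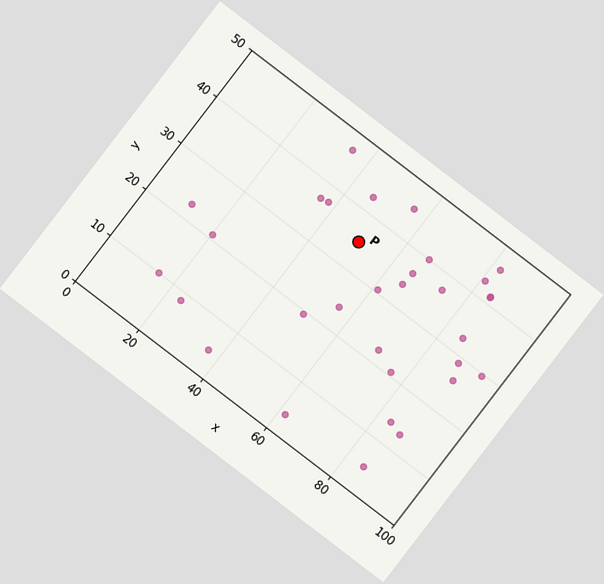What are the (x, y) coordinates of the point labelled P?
(50, 35)

The chart is tilted about 37° clockwise. Following the gridlines from P to each axis, P sits at (50, 35).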